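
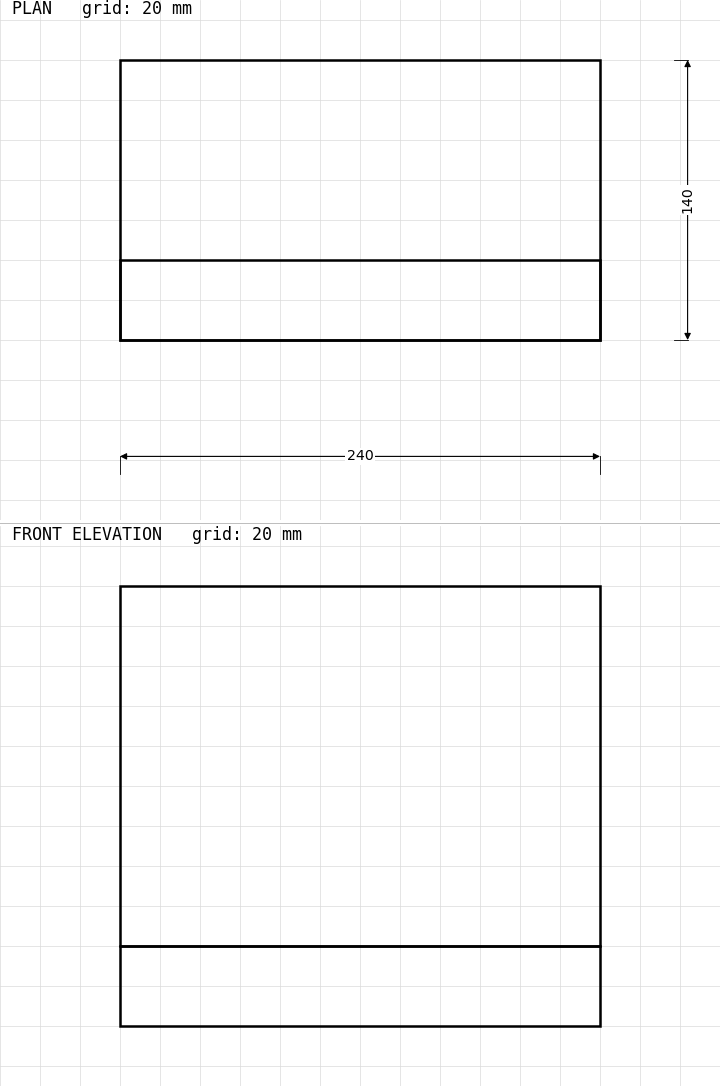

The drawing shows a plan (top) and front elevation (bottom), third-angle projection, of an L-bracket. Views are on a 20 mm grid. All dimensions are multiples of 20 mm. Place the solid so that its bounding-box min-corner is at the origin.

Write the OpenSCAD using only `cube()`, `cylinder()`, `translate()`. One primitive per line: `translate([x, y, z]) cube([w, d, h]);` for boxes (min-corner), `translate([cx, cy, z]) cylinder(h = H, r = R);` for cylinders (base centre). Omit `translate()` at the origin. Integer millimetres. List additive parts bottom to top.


cube([240, 140, 40]);
translate([0, 0, 40]) cube([240, 40, 180]);


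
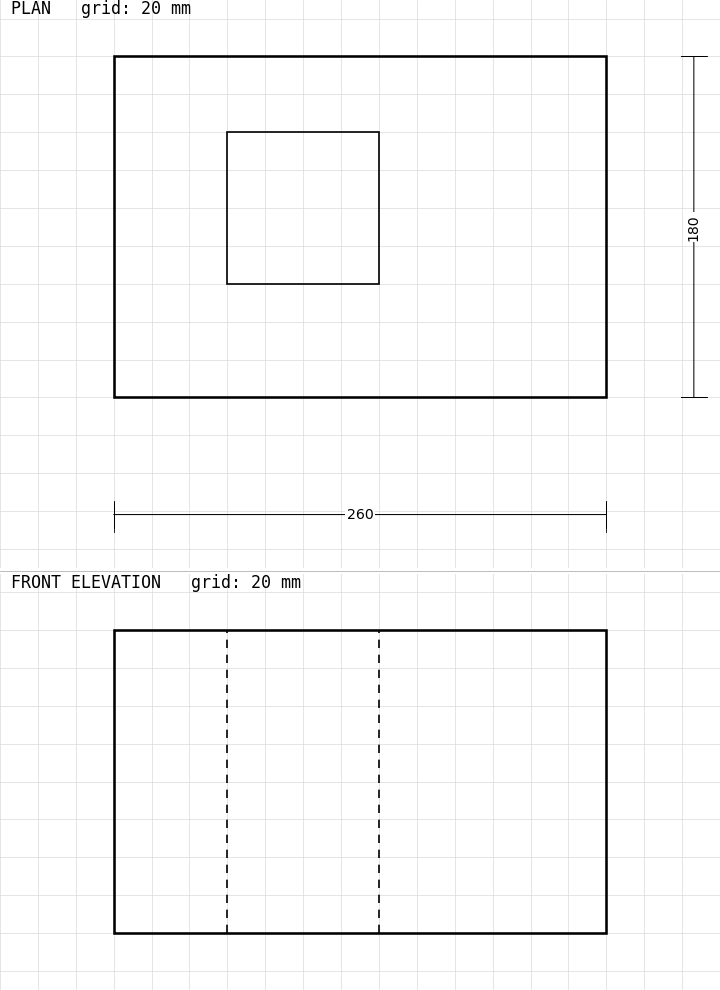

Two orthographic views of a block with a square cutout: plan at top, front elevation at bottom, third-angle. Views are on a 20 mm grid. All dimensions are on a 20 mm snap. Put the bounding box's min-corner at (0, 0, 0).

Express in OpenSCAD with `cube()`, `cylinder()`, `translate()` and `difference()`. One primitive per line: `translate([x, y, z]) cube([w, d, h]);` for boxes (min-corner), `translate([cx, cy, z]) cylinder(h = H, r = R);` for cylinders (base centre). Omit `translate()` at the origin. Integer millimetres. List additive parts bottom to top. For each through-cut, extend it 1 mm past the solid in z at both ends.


difference() {
  cube([260, 180, 160]);
  translate([60, 60, -1]) cube([80, 80, 162]);
}


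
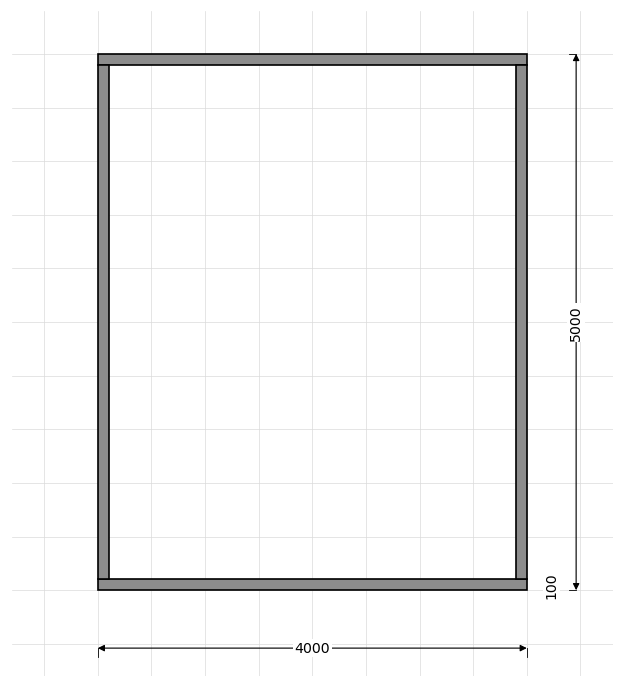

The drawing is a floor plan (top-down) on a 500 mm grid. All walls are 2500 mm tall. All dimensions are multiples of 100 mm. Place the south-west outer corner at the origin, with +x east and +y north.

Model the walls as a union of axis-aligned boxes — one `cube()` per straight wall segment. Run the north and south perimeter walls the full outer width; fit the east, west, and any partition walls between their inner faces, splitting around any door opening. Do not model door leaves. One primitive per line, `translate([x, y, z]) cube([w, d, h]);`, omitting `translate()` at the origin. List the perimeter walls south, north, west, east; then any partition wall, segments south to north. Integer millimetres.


cube([4000, 100, 2500]);
translate([0, 4900, 0]) cube([4000, 100, 2500]);
translate([0, 100, 0]) cube([100, 4800, 2500]);
translate([3900, 100, 0]) cube([100, 4800, 2500]);


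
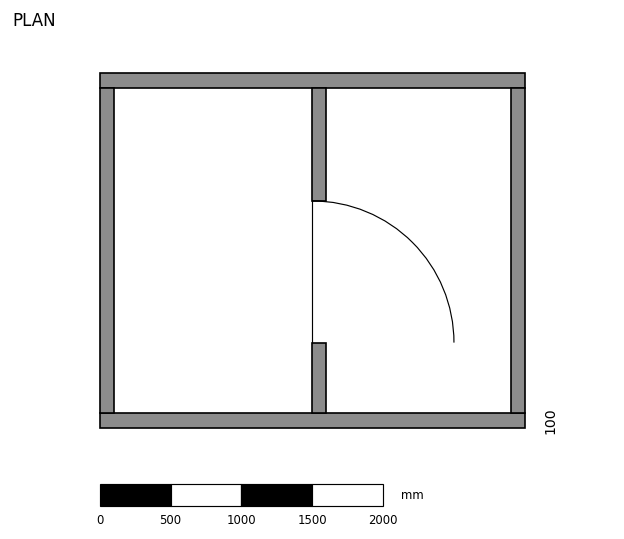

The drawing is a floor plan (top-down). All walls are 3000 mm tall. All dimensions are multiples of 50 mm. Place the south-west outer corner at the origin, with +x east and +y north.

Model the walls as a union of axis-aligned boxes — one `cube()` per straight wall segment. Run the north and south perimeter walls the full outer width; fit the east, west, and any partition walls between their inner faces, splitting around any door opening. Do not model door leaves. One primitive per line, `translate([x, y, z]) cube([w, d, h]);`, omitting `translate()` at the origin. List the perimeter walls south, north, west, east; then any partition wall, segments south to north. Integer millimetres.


cube([3000, 100, 3000]);
translate([0, 2400, 0]) cube([3000, 100, 3000]);
translate([0, 100, 0]) cube([100, 2300, 3000]);
translate([2900, 100, 0]) cube([100, 2300, 3000]);
translate([1500, 100, 0]) cube([100, 500, 3000]);
translate([1500, 1600, 0]) cube([100, 800, 3000]);


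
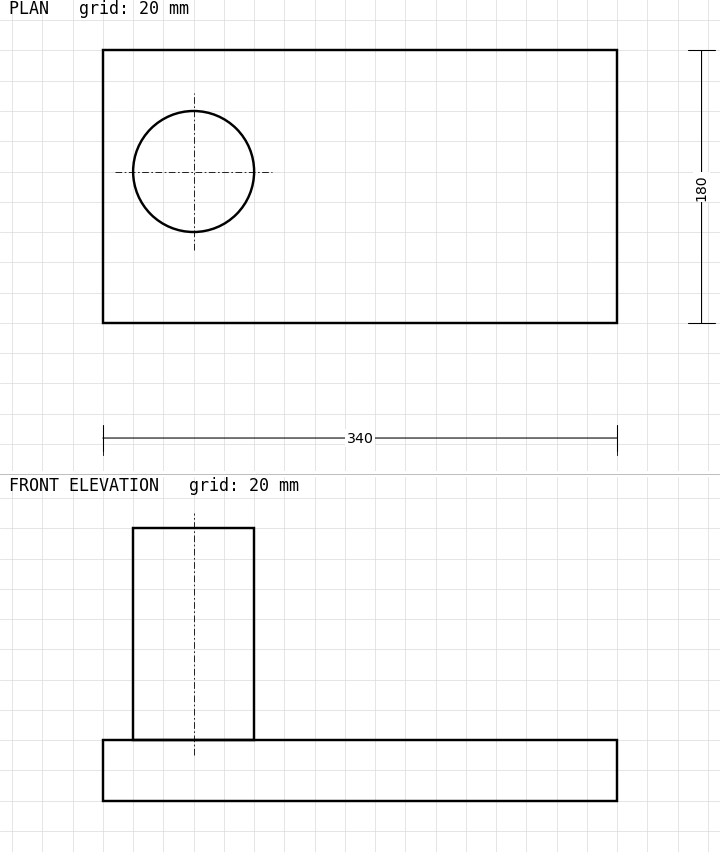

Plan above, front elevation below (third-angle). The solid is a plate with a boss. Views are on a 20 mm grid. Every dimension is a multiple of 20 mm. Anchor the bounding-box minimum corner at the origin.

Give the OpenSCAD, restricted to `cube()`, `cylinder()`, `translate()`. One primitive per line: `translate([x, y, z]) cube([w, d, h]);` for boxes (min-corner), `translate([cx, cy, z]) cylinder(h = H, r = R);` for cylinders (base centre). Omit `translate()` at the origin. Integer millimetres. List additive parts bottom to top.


cube([340, 180, 40]);
translate([60, 100, 40]) cylinder(h = 140, r = 40);


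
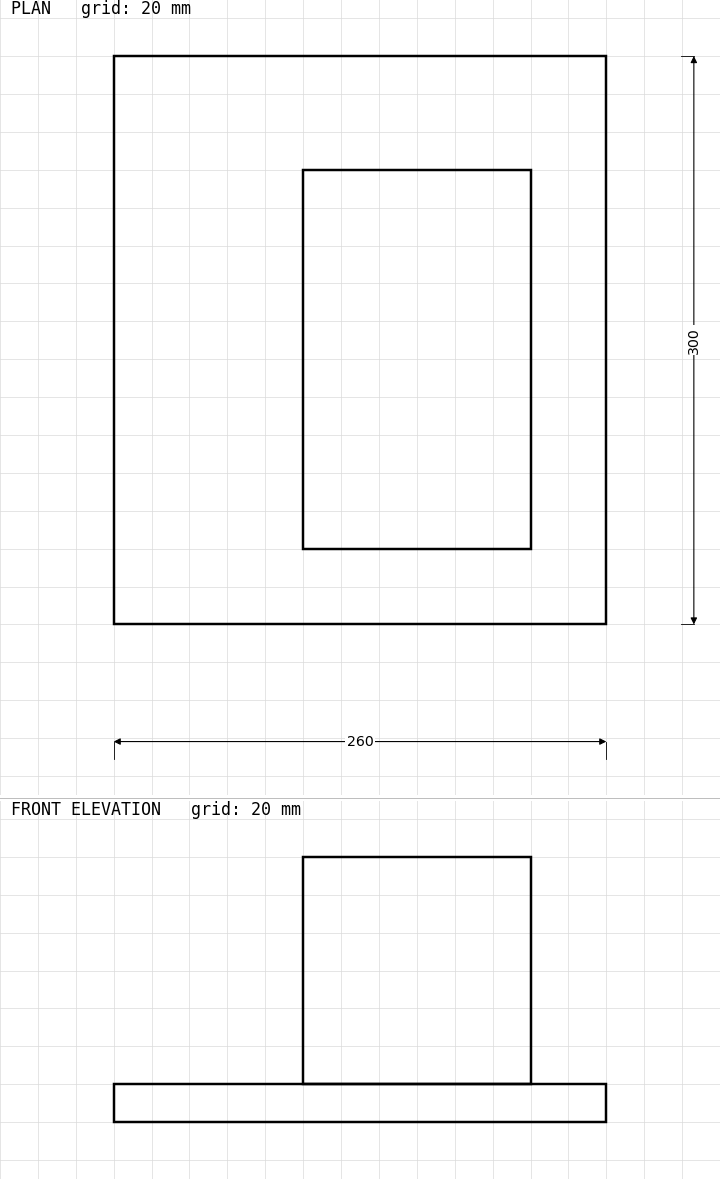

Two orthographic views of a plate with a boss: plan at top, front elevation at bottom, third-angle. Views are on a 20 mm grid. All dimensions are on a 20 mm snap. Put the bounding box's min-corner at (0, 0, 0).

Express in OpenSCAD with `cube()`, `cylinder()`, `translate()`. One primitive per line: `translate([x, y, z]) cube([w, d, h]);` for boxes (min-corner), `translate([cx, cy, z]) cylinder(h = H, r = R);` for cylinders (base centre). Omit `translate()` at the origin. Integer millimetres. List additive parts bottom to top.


cube([260, 300, 20]);
translate([100, 40, 20]) cube([120, 200, 120]);


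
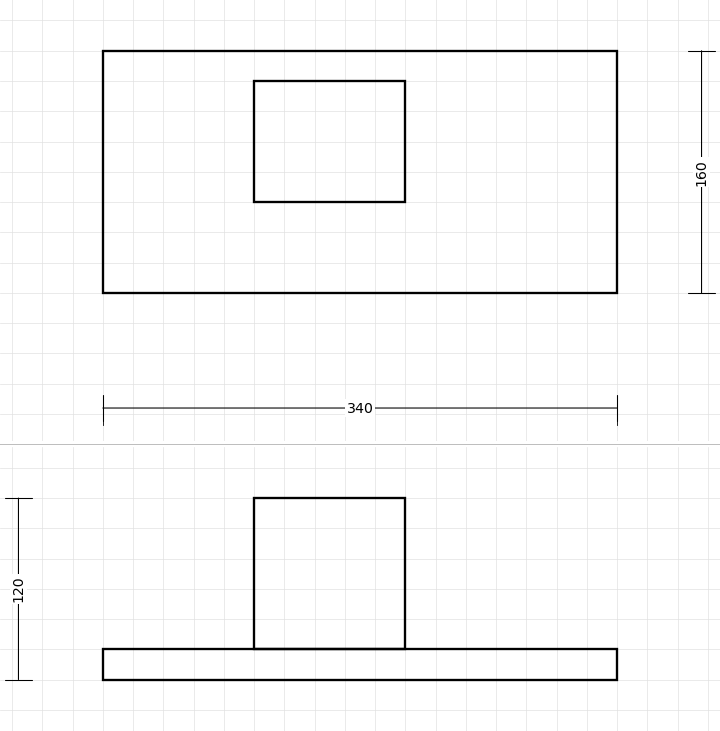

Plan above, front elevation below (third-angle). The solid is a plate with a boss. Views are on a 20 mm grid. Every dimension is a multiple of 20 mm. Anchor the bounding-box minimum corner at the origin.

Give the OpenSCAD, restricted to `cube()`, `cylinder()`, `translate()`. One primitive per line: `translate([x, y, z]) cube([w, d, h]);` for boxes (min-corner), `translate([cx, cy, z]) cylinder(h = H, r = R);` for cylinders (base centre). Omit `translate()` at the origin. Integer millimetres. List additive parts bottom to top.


cube([340, 160, 20]);
translate([100, 60, 20]) cube([100, 80, 100]);


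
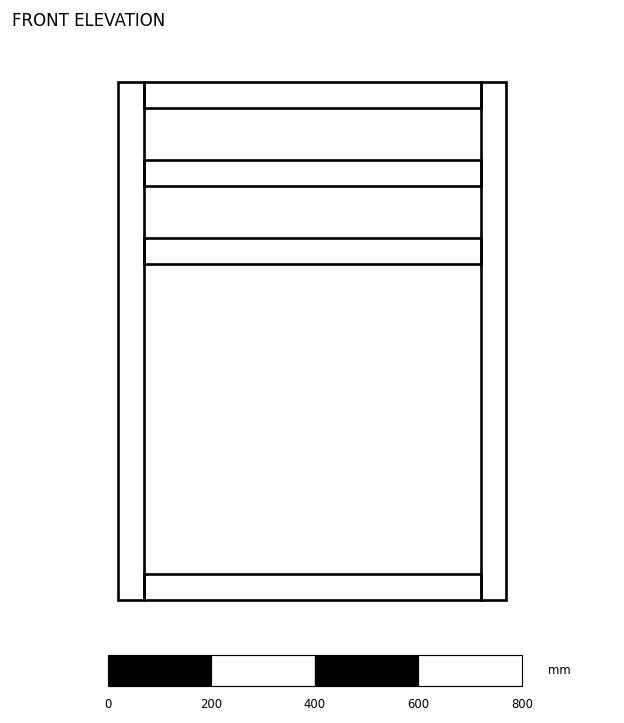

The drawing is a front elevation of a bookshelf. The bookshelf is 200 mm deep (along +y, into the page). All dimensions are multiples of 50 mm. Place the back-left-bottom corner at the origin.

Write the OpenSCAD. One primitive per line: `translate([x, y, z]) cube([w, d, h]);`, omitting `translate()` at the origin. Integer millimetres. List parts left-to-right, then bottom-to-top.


cube([50, 200, 1000]);
translate([50, 0, 0]) cube([650, 200, 50]);
translate([50, 0, 650]) cube([650, 200, 50]);
translate([50, 0, 800]) cube([650, 200, 50]);
translate([50, 0, 950]) cube([650, 200, 50]);
translate([700, 0, 0]) cube([50, 200, 1000]);


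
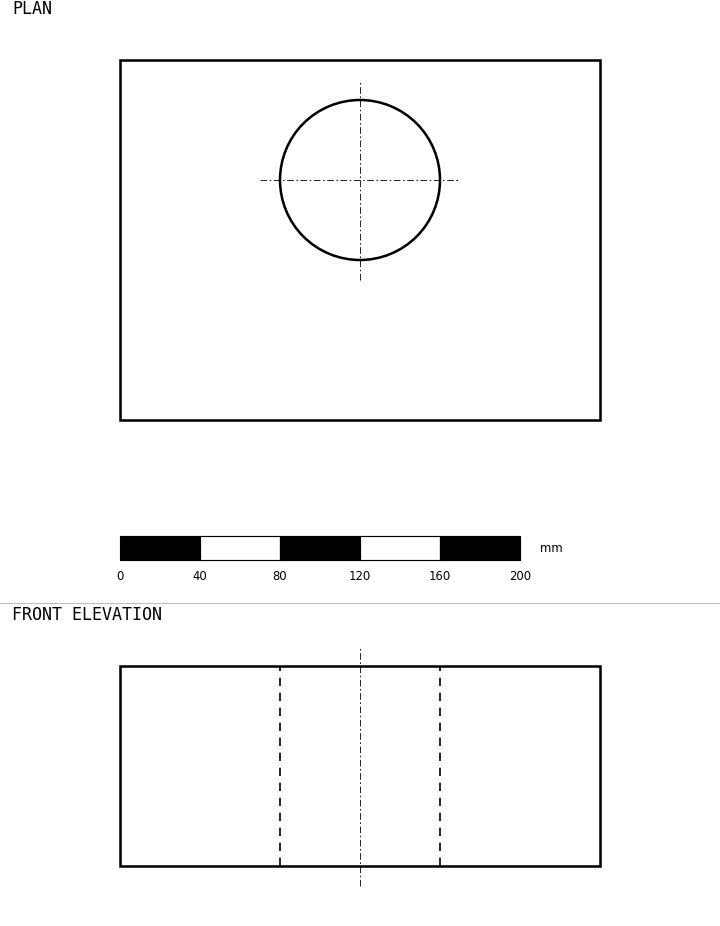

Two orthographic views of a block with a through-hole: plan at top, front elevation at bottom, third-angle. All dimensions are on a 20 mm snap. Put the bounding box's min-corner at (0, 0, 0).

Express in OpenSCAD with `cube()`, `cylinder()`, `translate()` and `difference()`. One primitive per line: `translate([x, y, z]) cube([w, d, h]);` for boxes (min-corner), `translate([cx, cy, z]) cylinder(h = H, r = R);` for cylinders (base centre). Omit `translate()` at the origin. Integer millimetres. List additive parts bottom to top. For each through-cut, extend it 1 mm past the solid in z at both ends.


difference() {
  cube([240, 180, 100]);
  translate([120, 120, -1]) cylinder(h = 102, r = 40);
}


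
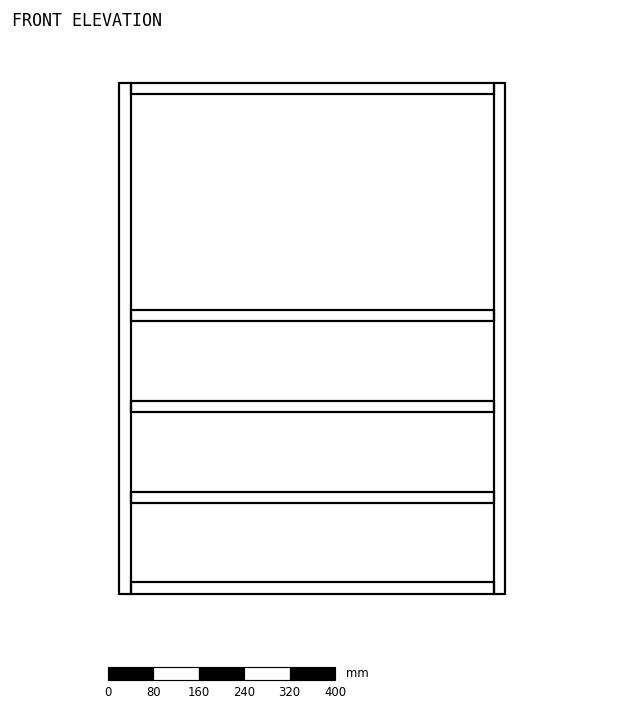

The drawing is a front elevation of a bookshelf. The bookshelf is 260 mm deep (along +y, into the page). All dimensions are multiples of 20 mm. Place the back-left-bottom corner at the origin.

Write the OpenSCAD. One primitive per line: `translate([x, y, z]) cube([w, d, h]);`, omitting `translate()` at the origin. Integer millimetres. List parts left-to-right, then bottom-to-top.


cube([20, 260, 900]);
translate([20, 0, 0]) cube([640, 260, 20]);
translate([20, 0, 160]) cube([640, 260, 20]);
translate([20, 0, 320]) cube([640, 260, 20]);
translate([20, 0, 480]) cube([640, 260, 20]);
translate([20, 0, 880]) cube([640, 260, 20]);
translate([660, 0, 0]) cube([20, 260, 900]);


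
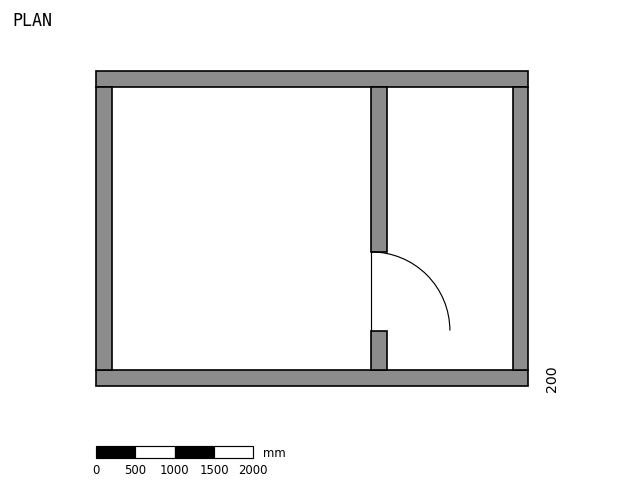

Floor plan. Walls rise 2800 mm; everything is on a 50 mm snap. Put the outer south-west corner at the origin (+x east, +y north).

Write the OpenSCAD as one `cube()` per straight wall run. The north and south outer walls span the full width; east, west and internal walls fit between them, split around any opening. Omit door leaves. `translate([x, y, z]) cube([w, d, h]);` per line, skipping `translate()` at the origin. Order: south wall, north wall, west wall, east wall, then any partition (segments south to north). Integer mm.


cube([5500, 200, 2800]);
translate([0, 3800, 0]) cube([5500, 200, 2800]);
translate([0, 200, 0]) cube([200, 3600, 2800]);
translate([5300, 200, 0]) cube([200, 3600, 2800]);
translate([3500, 200, 0]) cube([200, 500, 2800]);
translate([3500, 1700, 0]) cube([200, 2100, 2800]);


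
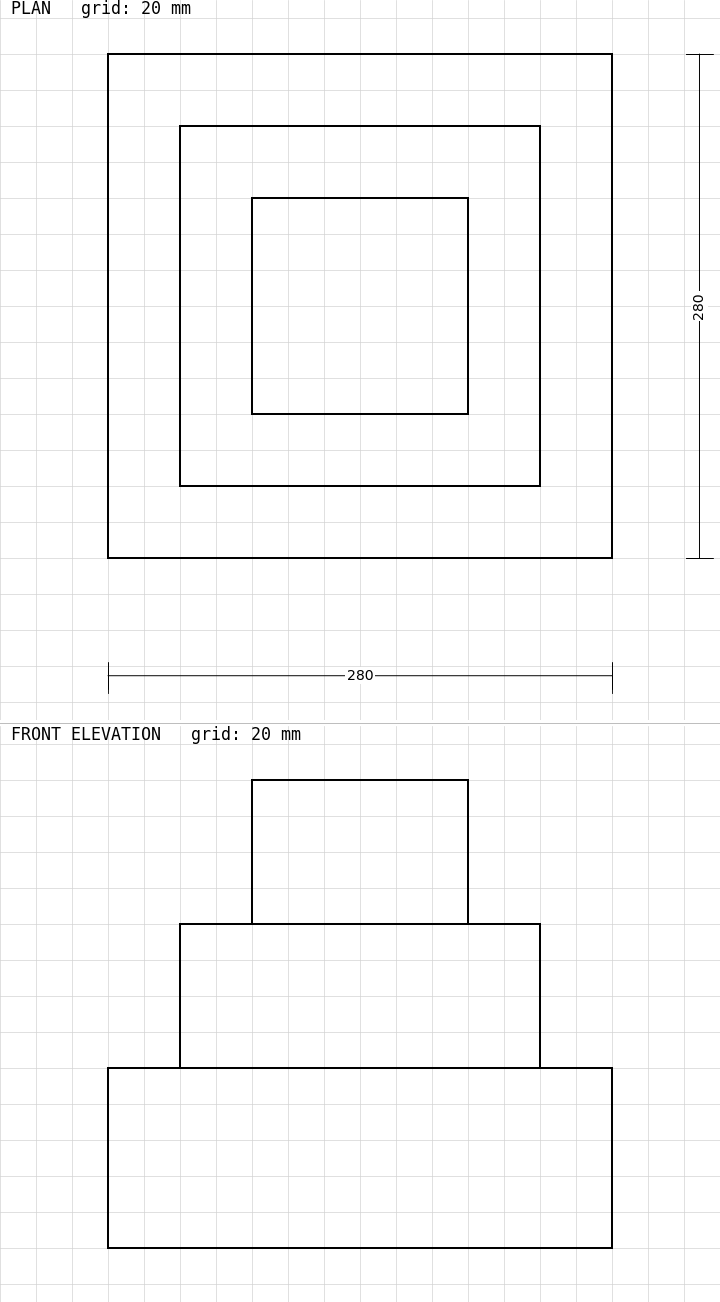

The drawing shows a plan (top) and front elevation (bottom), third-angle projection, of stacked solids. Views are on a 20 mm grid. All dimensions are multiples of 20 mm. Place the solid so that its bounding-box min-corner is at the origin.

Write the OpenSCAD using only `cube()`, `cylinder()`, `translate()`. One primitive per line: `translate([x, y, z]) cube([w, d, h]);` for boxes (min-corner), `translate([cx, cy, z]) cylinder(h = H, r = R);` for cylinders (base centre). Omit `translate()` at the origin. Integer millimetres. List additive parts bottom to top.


cube([280, 280, 100]);
translate([40, 40, 100]) cube([200, 200, 80]);
translate([80, 80, 180]) cube([120, 120, 80]);


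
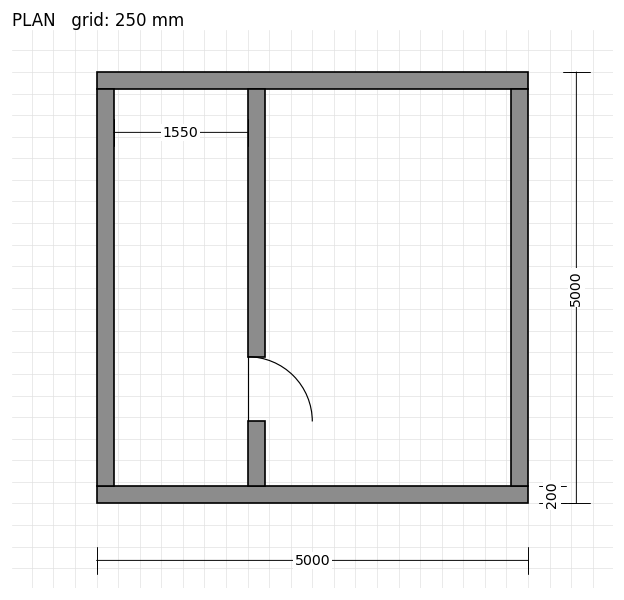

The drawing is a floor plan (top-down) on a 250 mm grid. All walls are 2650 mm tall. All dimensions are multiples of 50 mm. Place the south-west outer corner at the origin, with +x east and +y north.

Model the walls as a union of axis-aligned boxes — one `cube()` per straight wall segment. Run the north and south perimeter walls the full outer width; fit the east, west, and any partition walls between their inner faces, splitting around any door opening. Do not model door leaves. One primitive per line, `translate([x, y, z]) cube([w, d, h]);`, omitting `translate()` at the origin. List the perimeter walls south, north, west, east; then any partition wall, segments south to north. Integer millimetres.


cube([5000, 200, 2650]);
translate([0, 4800, 0]) cube([5000, 200, 2650]);
translate([0, 200, 0]) cube([200, 4600, 2650]);
translate([4800, 200, 0]) cube([200, 4600, 2650]);
translate([1750, 200, 0]) cube([200, 750, 2650]);
translate([1750, 1700, 0]) cube([200, 3100, 2650]);


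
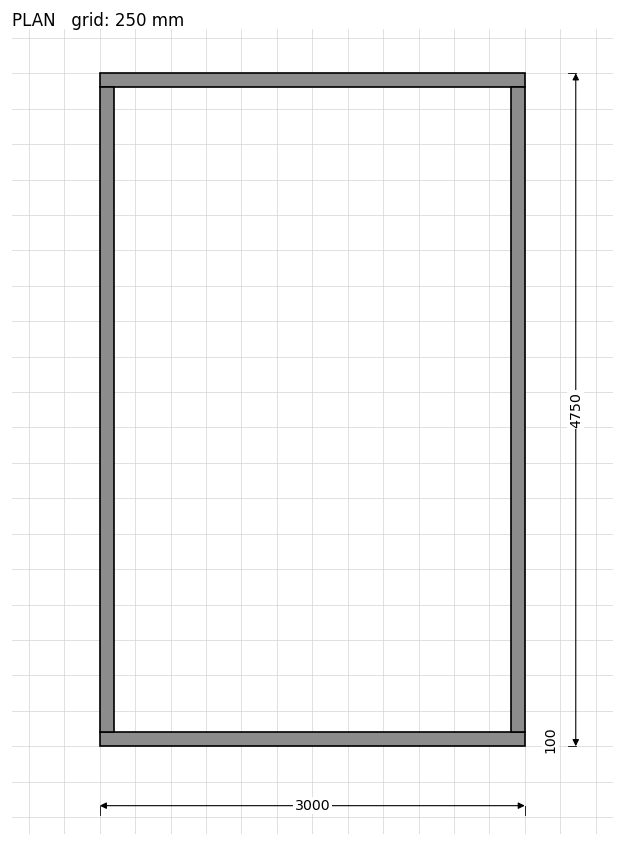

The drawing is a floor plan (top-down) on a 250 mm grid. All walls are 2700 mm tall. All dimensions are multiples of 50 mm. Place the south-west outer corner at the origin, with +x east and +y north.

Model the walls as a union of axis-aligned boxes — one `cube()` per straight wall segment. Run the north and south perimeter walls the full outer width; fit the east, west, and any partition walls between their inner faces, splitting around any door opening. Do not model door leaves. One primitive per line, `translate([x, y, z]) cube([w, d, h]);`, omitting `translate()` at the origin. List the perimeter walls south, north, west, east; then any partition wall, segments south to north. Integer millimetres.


cube([3000, 100, 2700]);
translate([0, 4650, 0]) cube([3000, 100, 2700]);
translate([0, 100, 0]) cube([100, 4550, 2700]);
translate([2900, 100, 0]) cube([100, 4550, 2700]);


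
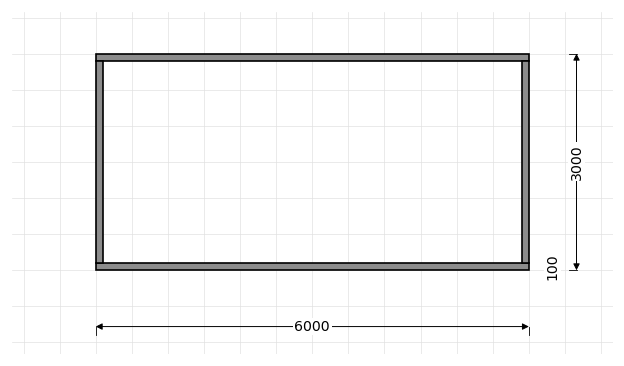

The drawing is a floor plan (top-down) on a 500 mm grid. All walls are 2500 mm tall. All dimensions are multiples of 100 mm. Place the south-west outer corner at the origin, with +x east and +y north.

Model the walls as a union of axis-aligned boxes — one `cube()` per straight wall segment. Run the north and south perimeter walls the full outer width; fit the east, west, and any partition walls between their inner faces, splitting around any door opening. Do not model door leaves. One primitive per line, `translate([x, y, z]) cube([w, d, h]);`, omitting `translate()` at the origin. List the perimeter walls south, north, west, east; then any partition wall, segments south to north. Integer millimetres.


cube([6000, 100, 2500]);
translate([0, 2900, 0]) cube([6000, 100, 2500]);
translate([0, 100, 0]) cube([100, 2800, 2500]);
translate([5900, 100, 0]) cube([100, 2800, 2500]);


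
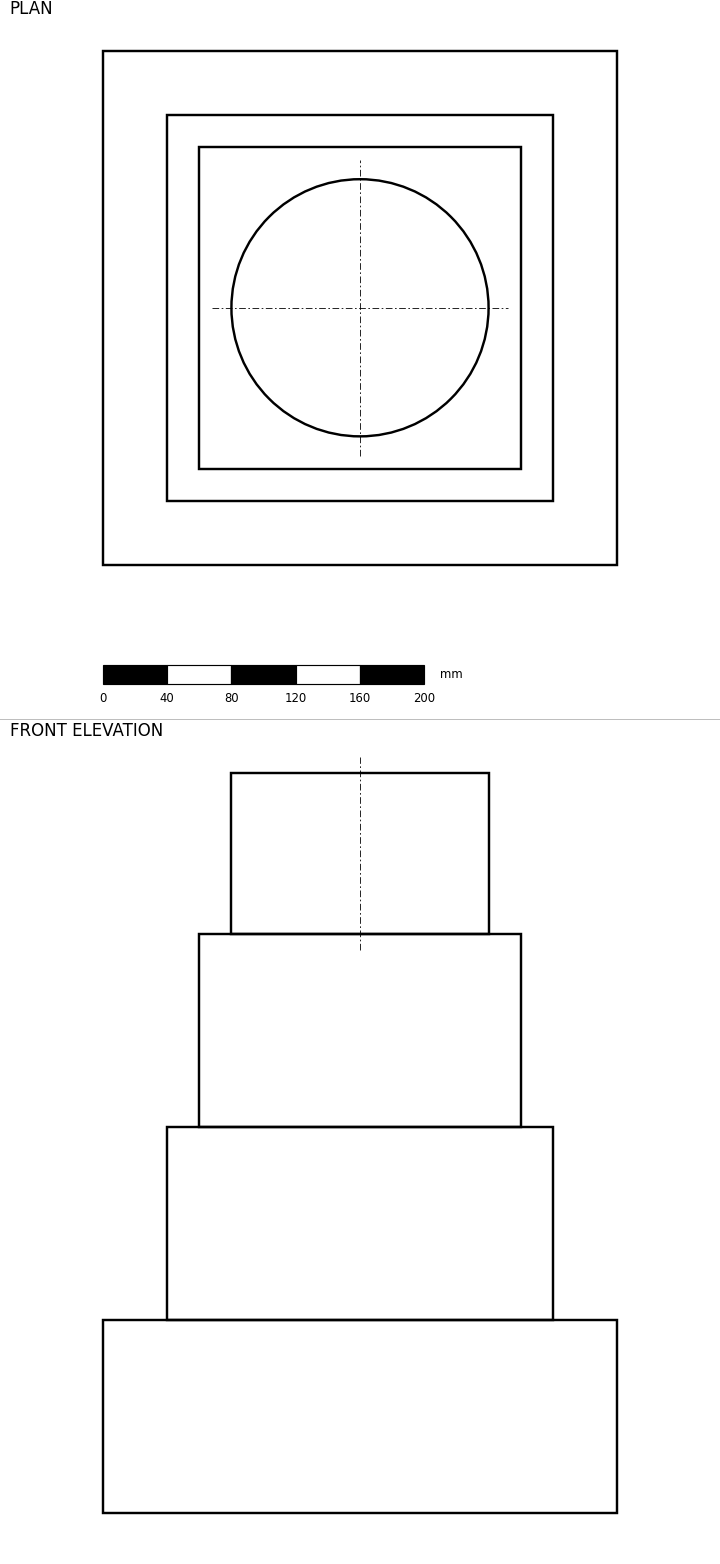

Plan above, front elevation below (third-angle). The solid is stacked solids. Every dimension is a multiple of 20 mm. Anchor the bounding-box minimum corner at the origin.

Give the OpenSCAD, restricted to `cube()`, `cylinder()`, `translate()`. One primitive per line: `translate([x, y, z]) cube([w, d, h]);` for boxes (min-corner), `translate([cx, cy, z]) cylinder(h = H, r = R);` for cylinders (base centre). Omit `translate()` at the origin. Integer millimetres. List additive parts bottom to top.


cube([320, 320, 120]);
translate([40, 40, 120]) cube([240, 240, 120]);
translate([60, 60, 240]) cube([200, 200, 120]);
translate([160, 160, 360]) cylinder(h = 100, r = 80);


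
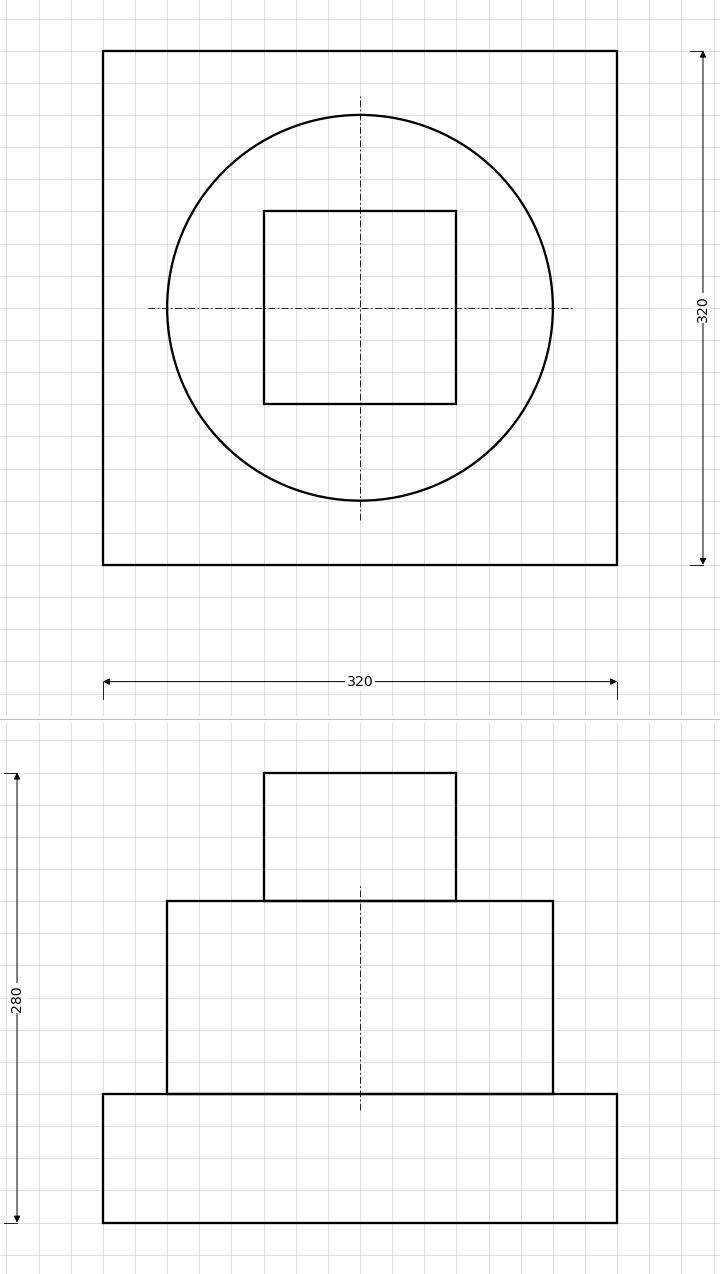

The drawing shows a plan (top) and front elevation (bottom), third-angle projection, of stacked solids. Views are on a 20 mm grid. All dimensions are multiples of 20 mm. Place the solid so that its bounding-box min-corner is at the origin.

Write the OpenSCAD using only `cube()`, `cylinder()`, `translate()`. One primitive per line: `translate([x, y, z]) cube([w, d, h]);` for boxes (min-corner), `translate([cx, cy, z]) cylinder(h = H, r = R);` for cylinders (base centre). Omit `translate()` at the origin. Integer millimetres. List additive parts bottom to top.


cube([320, 320, 80]);
translate([160, 160, 80]) cylinder(h = 120, r = 120);
translate([100, 100, 200]) cube([120, 120, 80]);


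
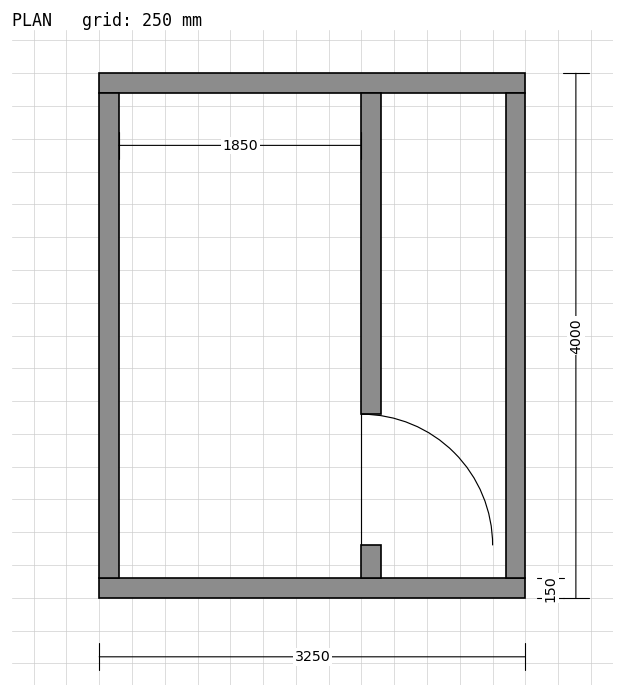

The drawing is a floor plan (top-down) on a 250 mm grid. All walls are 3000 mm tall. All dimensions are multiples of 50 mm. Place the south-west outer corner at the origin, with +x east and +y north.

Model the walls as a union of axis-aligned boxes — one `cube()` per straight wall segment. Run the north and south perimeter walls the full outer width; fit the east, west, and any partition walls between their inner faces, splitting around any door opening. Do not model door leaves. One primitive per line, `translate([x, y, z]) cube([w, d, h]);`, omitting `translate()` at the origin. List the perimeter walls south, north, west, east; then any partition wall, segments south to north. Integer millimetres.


cube([3250, 150, 3000]);
translate([0, 3850, 0]) cube([3250, 150, 3000]);
translate([0, 150, 0]) cube([150, 3700, 3000]);
translate([3100, 150, 0]) cube([150, 3700, 3000]);
translate([2000, 150, 0]) cube([150, 250, 3000]);
translate([2000, 1400, 0]) cube([150, 2450, 3000]);


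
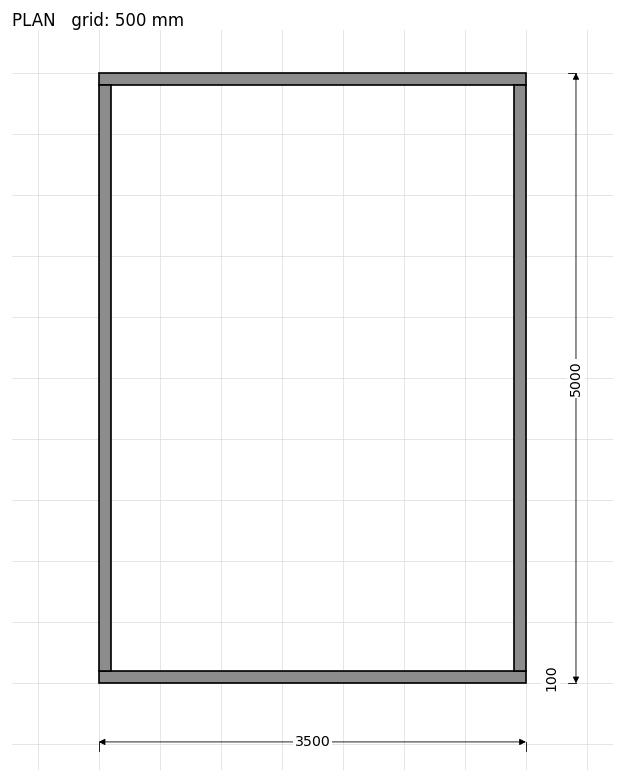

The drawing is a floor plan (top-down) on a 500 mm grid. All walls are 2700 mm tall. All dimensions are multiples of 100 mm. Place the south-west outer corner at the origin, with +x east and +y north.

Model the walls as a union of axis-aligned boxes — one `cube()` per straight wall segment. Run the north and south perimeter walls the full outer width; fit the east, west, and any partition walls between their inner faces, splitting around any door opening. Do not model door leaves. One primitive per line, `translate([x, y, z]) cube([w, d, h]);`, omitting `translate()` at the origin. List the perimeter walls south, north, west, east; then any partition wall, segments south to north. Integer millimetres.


cube([3500, 100, 2700]);
translate([0, 4900, 0]) cube([3500, 100, 2700]);
translate([0, 100, 0]) cube([100, 4800, 2700]);
translate([3400, 100, 0]) cube([100, 4800, 2700]);


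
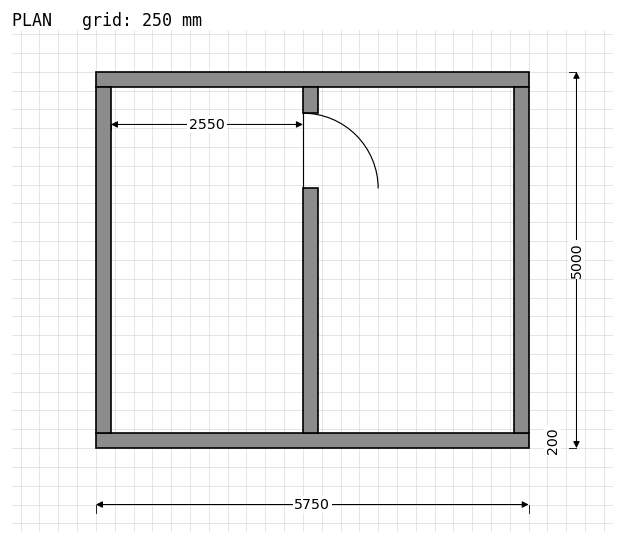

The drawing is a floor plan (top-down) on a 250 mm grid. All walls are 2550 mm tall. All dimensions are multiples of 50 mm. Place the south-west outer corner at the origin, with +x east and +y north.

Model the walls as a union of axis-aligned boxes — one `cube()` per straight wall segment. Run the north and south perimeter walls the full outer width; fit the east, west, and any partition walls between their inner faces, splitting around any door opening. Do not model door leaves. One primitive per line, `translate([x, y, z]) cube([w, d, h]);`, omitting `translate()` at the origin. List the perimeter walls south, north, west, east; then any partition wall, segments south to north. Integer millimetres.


cube([5750, 200, 2550]);
translate([0, 4800, 0]) cube([5750, 200, 2550]);
translate([0, 200, 0]) cube([200, 4600, 2550]);
translate([5550, 200, 0]) cube([200, 4600, 2550]);
translate([2750, 200, 0]) cube([200, 3250, 2550]);
translate([2750, 4450, 0]) cube([200, 350, 2550]);


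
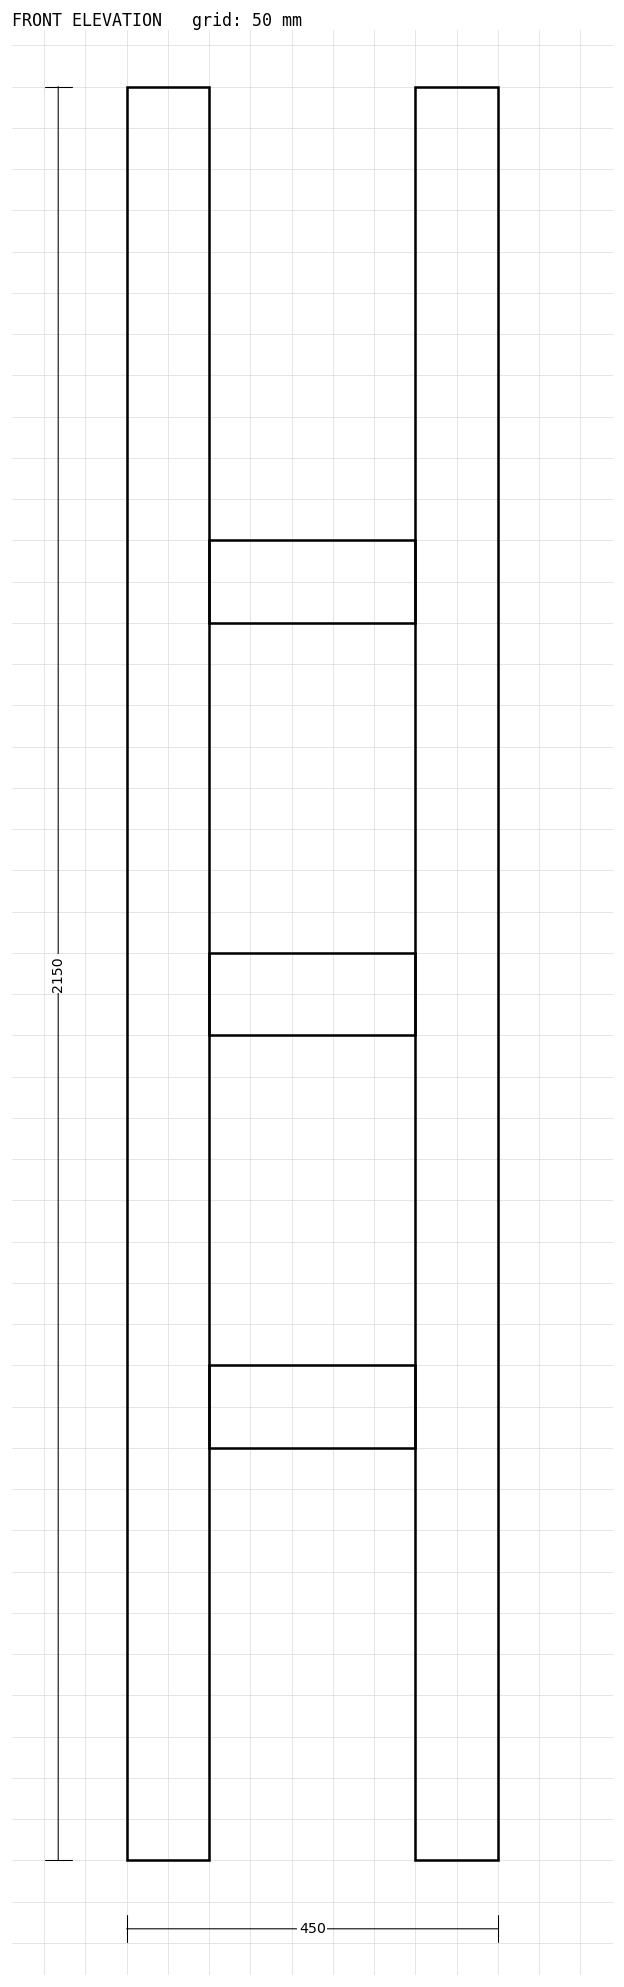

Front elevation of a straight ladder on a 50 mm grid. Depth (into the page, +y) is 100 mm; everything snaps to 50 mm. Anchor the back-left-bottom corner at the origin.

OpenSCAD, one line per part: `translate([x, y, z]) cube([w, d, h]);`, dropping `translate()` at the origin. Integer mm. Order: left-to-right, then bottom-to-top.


cube([100, 100, 2150]);
translate([100, 0, 500]) cube([250, 100, 100]);
translate([100, 0, 1000]) cube([250, 100, 100]);
translate([100, 0, 1500]) cube([250, 100, 100]);
translate([350, 0, 0]) cube([100, 100, 2150]);


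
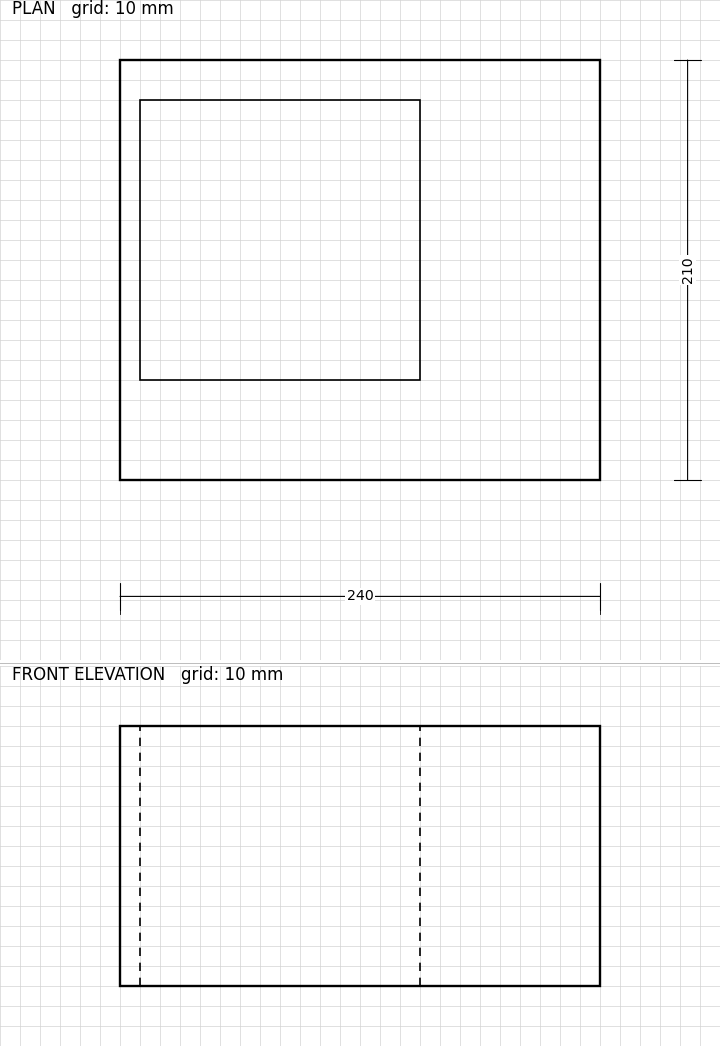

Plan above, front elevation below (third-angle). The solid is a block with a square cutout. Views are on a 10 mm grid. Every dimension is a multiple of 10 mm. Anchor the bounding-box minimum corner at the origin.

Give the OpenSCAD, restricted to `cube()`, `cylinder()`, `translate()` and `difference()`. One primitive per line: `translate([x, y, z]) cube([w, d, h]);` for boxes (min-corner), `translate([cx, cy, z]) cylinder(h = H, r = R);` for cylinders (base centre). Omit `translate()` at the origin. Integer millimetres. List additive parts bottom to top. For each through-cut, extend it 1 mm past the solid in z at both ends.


difference() {
  cube([240, 210, 130]);
  translate([10, 50, -1]) cube([140, 140, 132]);
}


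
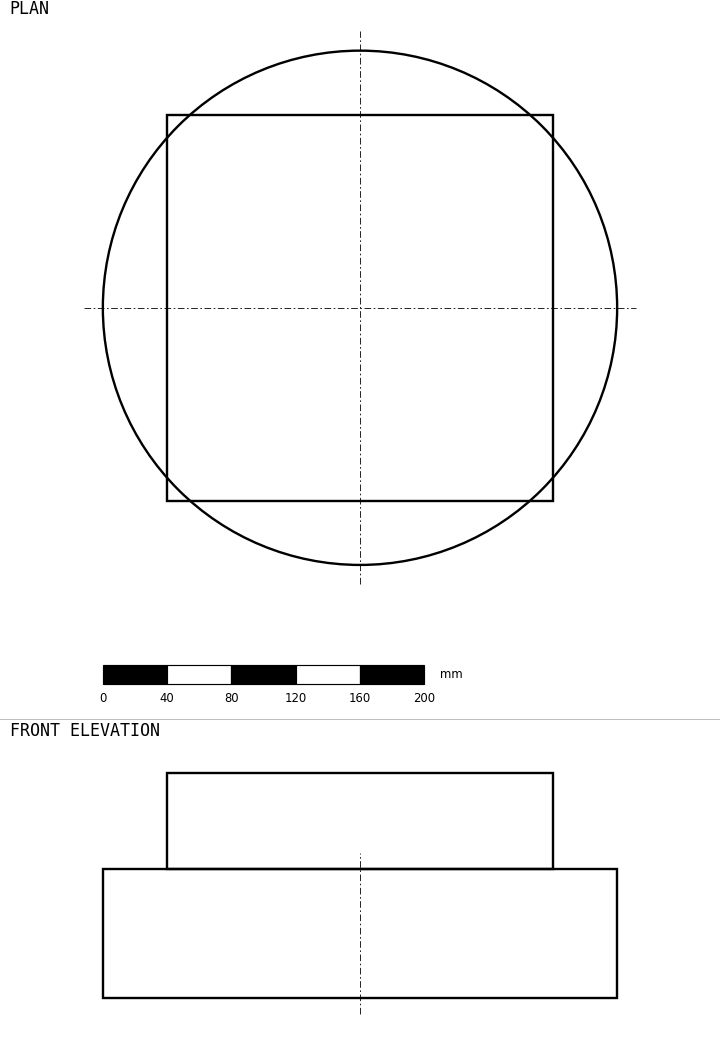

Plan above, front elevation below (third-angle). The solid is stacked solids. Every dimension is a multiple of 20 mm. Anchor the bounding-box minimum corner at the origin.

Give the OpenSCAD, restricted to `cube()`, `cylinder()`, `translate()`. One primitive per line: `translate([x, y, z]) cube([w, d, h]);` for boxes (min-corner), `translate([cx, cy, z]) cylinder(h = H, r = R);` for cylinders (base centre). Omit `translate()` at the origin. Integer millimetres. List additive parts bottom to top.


translate([160, 160, 0]) cylinder(h = 80, r = 160);
translate([40, 40, 80]) cube([240, 240, 60]);


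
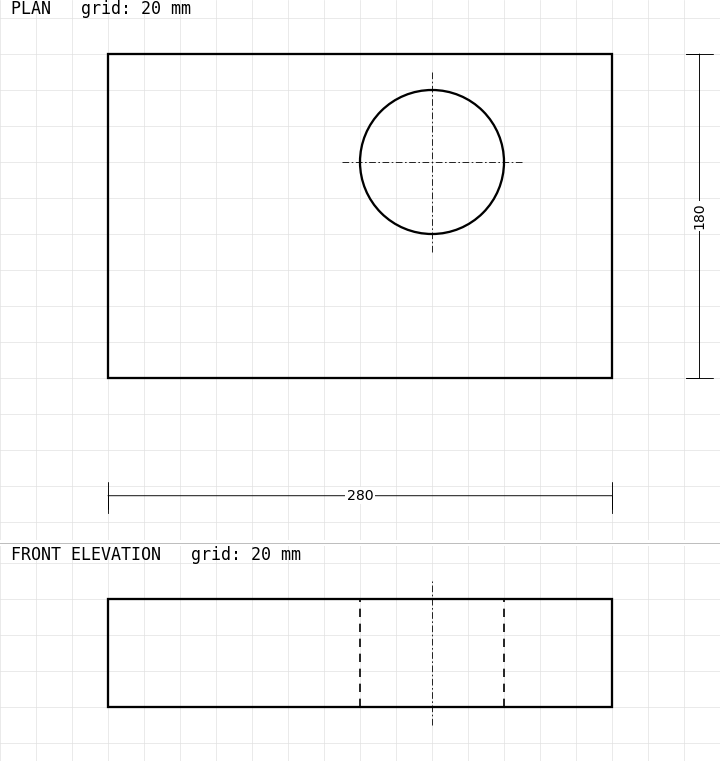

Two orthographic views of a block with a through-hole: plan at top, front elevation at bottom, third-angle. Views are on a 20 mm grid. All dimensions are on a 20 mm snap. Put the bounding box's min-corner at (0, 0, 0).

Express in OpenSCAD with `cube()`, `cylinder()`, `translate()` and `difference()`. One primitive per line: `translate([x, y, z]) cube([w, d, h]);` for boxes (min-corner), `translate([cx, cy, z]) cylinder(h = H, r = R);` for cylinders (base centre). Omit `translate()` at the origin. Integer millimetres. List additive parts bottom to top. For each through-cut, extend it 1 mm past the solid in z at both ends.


difference() {
  cube([280, 180, 60]);
  translate([180, 120, -1]) cylinder(h = 62, r = 40);
}


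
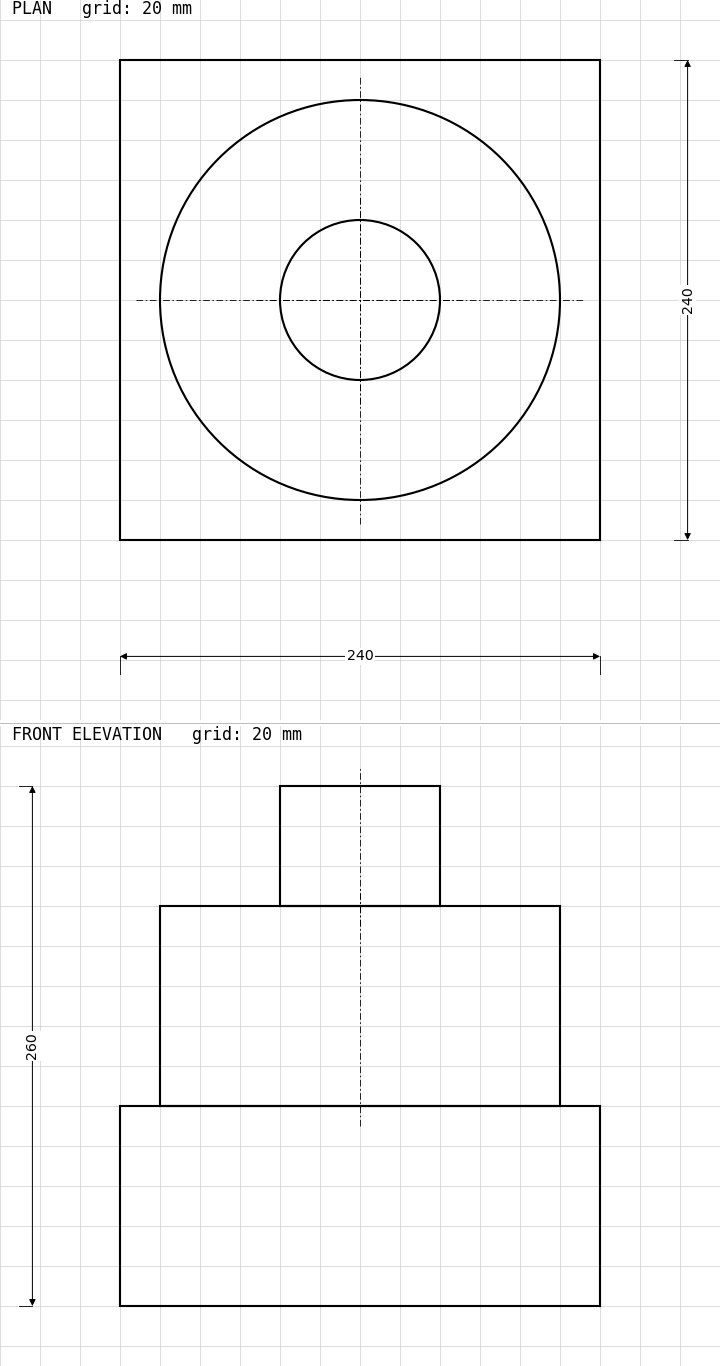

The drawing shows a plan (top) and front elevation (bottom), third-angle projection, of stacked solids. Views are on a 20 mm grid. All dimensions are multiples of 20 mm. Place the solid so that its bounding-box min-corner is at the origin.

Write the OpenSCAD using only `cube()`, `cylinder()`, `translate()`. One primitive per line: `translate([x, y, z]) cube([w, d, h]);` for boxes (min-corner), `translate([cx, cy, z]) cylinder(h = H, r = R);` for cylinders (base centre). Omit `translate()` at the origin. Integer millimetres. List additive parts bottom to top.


cube([240, 240, 100]);
translate([120, 120, 100]) cylinder(h = 100, r = 100);
translate([120, 120, 200]) cylinder(h = 60, r = 40);


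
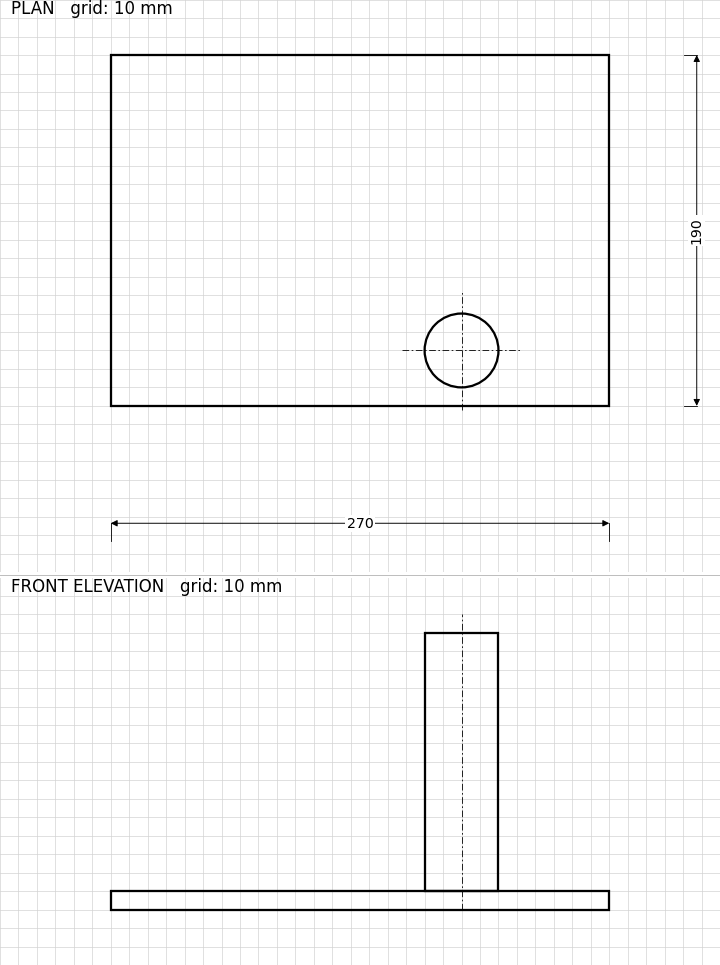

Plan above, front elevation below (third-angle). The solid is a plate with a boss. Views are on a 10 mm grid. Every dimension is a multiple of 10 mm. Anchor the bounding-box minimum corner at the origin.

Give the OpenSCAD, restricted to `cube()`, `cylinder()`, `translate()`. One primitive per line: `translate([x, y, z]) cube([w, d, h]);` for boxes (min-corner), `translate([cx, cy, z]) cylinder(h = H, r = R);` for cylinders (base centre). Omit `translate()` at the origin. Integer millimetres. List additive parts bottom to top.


cube([270, 190, 10]);
translate([190, 30, 10]) cylinder(h = 140, r = 20);


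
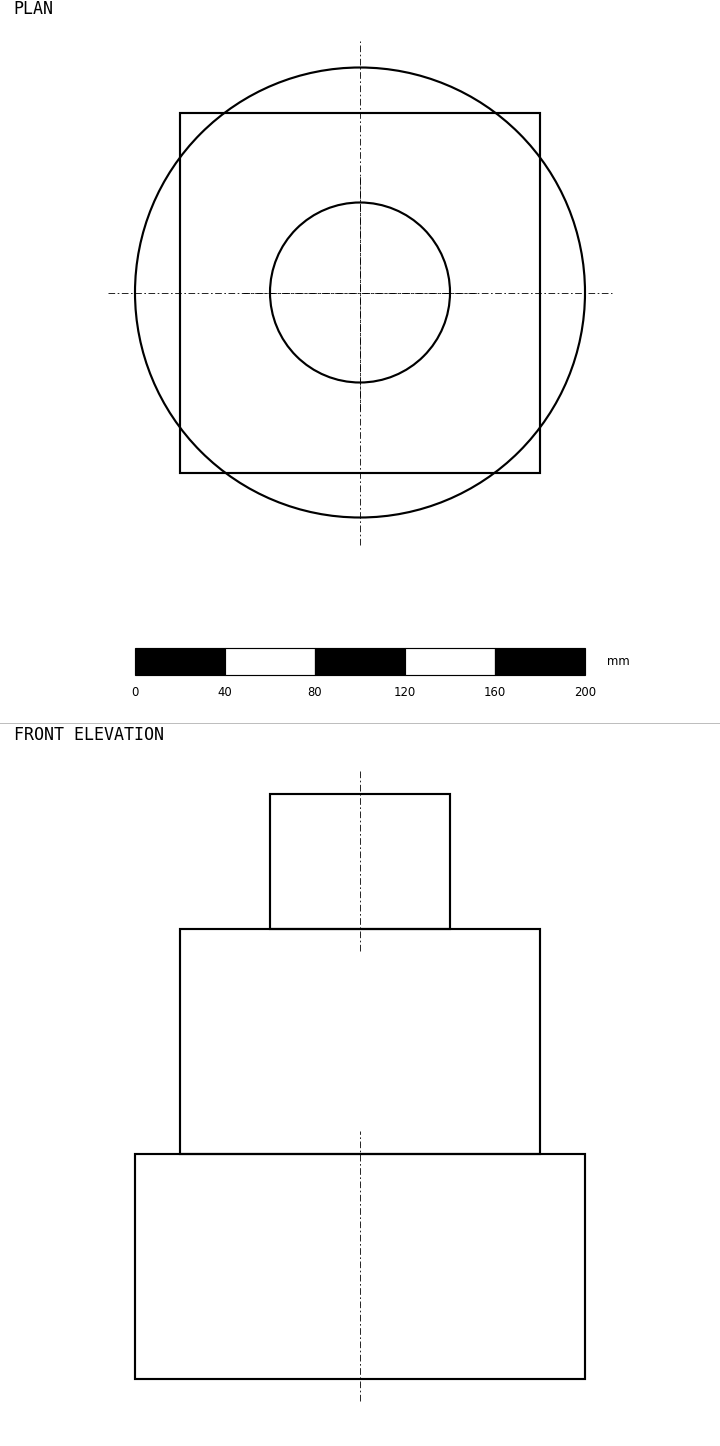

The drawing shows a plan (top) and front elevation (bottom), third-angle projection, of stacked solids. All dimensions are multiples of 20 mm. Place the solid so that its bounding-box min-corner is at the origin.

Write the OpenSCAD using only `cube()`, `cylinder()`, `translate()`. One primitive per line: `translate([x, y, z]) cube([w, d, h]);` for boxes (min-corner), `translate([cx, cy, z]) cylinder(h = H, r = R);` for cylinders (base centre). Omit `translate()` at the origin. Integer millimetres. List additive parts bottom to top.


translate([100, 100, 0]) cylinder(h = 100, r = 100);
translate([20, 20, 100]) cube([160, 160, 100]);
translate([100, 100, 200]) cylinder(h = 60, r = 40);


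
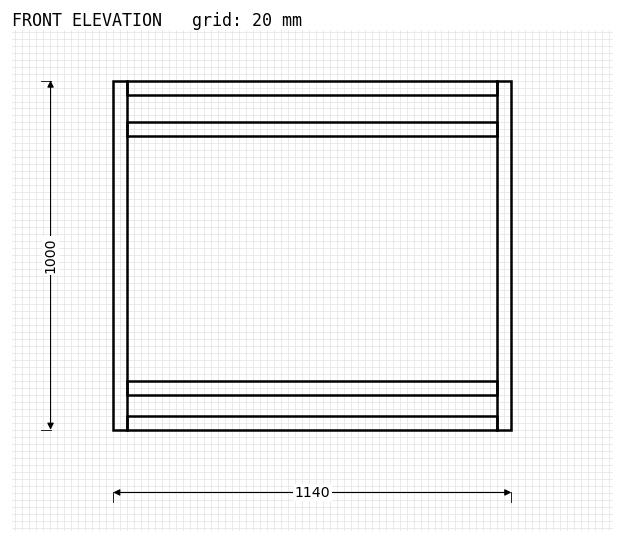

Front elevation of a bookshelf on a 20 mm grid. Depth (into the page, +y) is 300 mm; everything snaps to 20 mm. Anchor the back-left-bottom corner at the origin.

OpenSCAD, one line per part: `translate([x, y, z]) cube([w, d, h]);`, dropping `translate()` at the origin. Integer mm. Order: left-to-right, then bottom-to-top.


cube([40, 300, 1000]);
translate([40, 0, 0]) cube([1060, 300, 40]);
translate([40, 0, 100]) cube([1060, 300, 40]);
translate([40, 0, 840]) cube([1060, 300, 40]);
translate([40, 0, 960]) cube([1060, 300, 40]);
translate([1100, 0, 0]) cube([40, 300, 1000]);


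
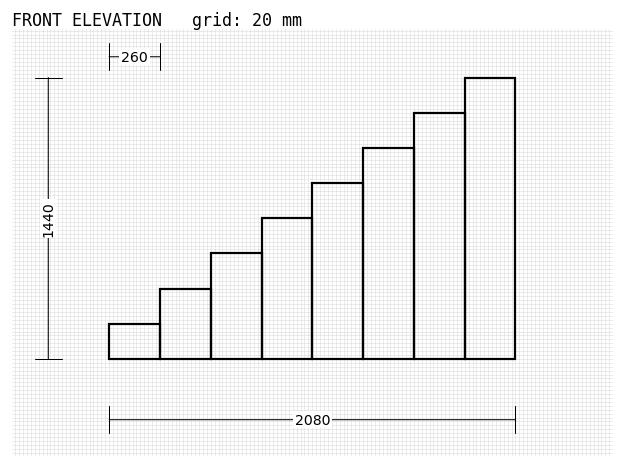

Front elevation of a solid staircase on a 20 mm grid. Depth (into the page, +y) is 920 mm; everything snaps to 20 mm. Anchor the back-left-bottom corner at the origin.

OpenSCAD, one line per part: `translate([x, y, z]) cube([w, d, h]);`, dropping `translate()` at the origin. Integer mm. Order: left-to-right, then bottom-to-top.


cube([260, 920, 180]);
translate([260, 0, 0]) cube([260, 920, 360]);
translate([520, 0, 0]) cube([260, 920, 540]);
translate([780, 0, 0]) cube([260, 920, 720]);
translate([1040, 0, 0]) cube([260, 920, 900]);
translate([1300, 0, 0]) cube([260, 920, 1080]);
translate([1560, 0, 0]) cube([260, 920, 1260]);
translate([1820, 0, 0]) cube([260, 920, 1440]);


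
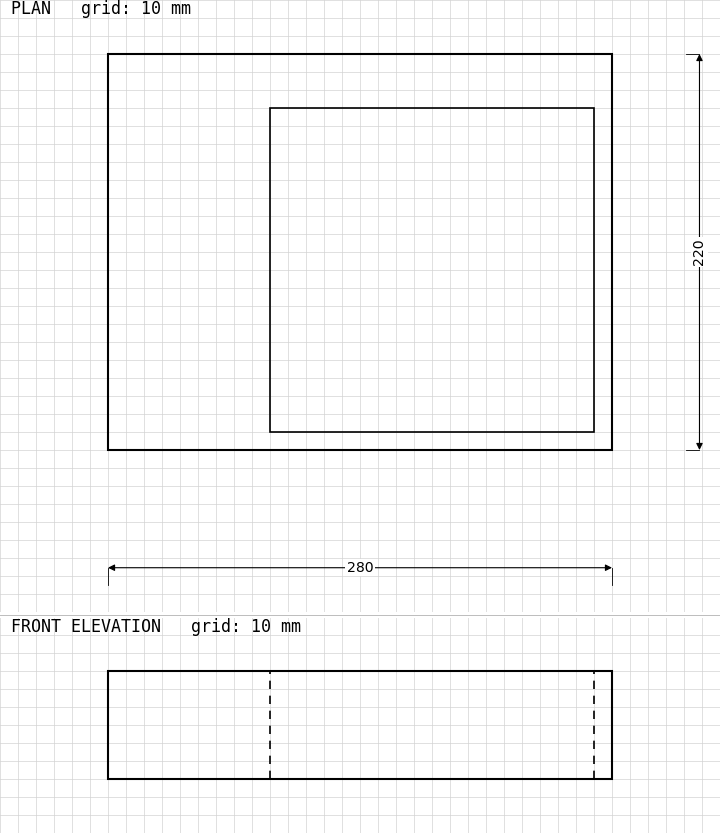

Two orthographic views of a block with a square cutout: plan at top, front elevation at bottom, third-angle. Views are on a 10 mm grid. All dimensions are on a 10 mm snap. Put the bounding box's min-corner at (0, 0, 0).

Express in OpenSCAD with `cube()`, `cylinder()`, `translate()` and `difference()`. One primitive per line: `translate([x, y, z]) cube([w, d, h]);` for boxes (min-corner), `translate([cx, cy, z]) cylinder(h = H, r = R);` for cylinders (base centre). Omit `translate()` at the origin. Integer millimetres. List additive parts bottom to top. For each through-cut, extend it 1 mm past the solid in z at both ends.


difference() {
  cube([280, 220, 60]);
  translate([90, 10, -1]) cube([180, 180, 62]);
}


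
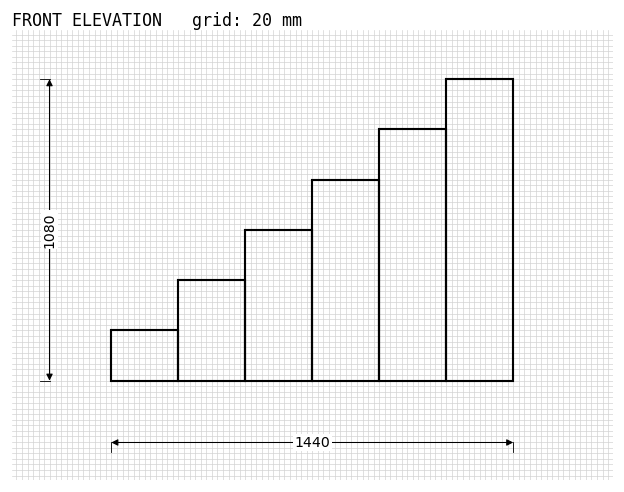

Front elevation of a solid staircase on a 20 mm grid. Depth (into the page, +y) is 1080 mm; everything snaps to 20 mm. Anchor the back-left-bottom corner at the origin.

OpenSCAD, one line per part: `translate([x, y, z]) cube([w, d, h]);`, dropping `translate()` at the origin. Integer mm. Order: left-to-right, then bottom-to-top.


cube([240, 1080, 180]);
translate([240, 0, 0]) cube([240, 1080, 360]);
translate([480, 0, 0]) cube([240, 1080, 540]);
translate([720, 0, 0]) cube([240, 1080, 720]);
translate([960, 0, 0]) cube([240, 1080, 900]);
translate([1200, 0, 0]) cube([240, 1080, 1080]);


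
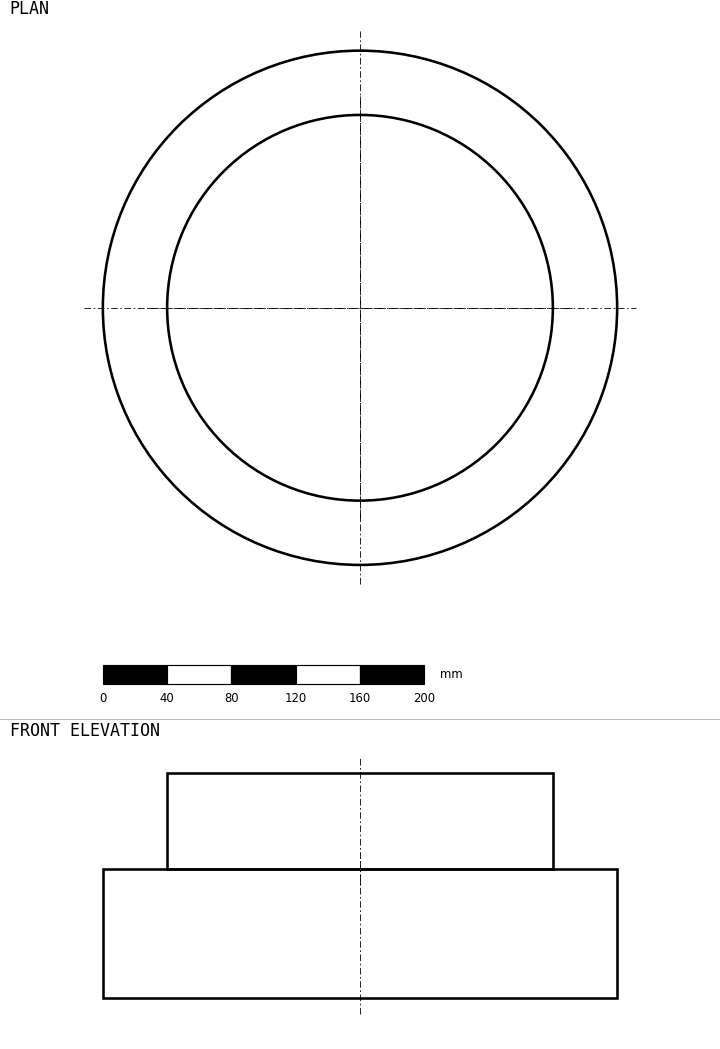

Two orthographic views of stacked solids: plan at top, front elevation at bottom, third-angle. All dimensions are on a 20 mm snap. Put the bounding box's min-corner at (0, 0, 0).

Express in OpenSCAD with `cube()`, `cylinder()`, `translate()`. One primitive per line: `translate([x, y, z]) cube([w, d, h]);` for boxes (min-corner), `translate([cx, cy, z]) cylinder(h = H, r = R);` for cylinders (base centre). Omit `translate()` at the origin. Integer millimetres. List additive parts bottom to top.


translate([160, 160, 0]) cylinder(h = 80, r = 160);
translate([160, 160, 80]) cylinder(h = 60, r = 120);


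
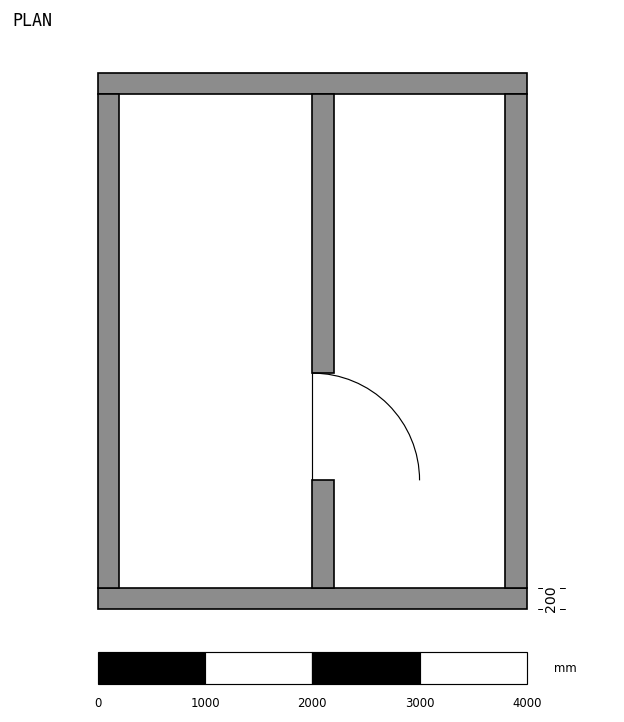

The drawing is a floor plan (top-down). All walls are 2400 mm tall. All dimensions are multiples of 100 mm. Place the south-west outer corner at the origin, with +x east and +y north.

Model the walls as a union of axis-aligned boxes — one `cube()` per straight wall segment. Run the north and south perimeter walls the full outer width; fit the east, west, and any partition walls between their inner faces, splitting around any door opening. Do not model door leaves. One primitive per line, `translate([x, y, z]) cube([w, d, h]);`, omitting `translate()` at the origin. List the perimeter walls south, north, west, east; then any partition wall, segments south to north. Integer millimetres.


cube([4000, 200, 2400]);
translate([0, 4800, 0]) cube([4000, 200, 2400]);
translate([0, 200, 0]) cube([200, 4600, 2400]);
translate([3800, 200, 0]) cube([200, 4600, 2400]);
translate([2000, 200, 0]) cube([200, 1000, 2400]);
translate([2000, 2200, 0]) cube([200, 2600, 2400]);


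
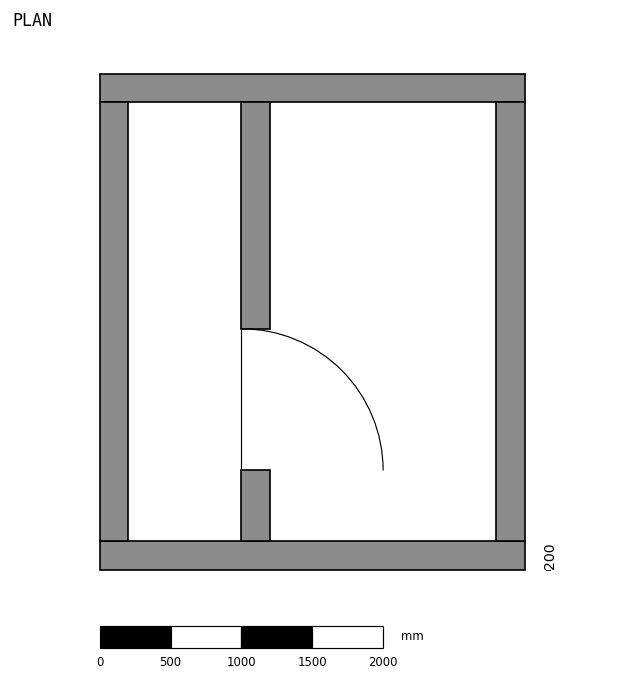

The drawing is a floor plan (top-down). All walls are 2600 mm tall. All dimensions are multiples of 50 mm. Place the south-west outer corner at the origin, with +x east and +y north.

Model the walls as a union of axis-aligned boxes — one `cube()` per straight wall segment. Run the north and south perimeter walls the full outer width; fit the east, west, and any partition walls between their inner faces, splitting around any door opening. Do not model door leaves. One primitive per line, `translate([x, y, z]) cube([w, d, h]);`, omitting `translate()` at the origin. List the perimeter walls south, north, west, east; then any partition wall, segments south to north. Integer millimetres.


cube([3000, 200, 2600]);
translate([0, 3300, 0]) cube([3000, 200, 2600]);
translate([0, 200, 0]) cube([200, 3100, 2600]);
translate([2800, 200, 0]) cube([200, 3100, 2600]);
translate([1000, 200, 0]) cube([200, 500, 2600]);
translate([1000, 1700, 0]) cube([200, 1600, 2600]);


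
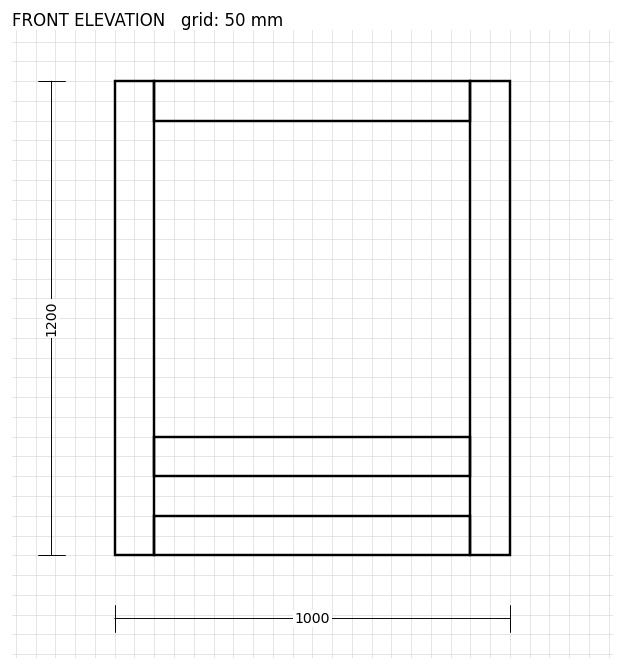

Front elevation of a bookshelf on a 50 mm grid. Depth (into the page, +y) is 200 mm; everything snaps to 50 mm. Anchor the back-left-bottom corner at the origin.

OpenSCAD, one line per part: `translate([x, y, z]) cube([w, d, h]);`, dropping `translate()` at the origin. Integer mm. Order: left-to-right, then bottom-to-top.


cube([100, 200, 1200]);
translate([100, 0, 0]) cube([800, 200, 100]);
translate([100, 0, 200]) cube([800, 200, 100]);
translate([100, 0, 1100]) cube([800, 200, 100]);
translate([900, 0, 0]) cube([100, 200, 1200]);


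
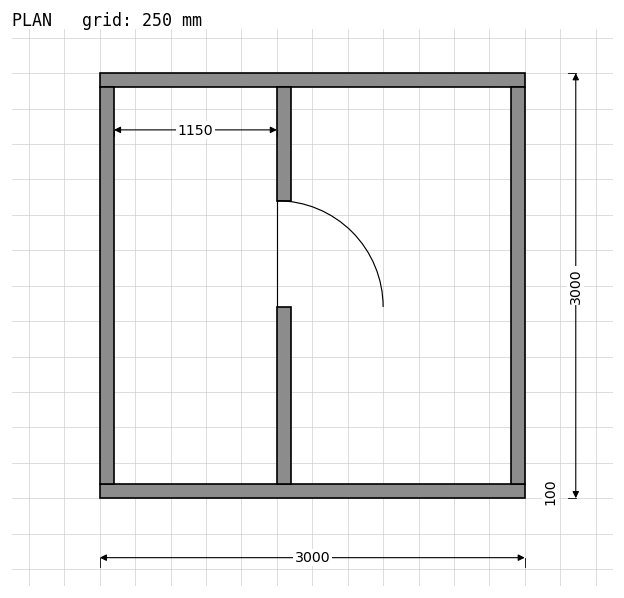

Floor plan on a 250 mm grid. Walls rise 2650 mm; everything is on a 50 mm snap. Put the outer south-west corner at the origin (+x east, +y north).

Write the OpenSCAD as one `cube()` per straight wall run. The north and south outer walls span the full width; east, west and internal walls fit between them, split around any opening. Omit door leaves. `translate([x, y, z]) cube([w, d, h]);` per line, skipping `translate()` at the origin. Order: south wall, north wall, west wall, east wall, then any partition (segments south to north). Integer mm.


cube([3000, 100, 2650]);
translate([0, 2900, 0]) cube([3000, 100, 2650]);
translate([0, 100, 0]) cube([100, 2800, 2650]);
translate([2900, 100, 0]) cube([100, 2800, 2650]);
translate([1250, 100, 0]) cube([100, 1250, 2650]);
translate([1250, 2100, 0]) cube([100, 800, 2650]);
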